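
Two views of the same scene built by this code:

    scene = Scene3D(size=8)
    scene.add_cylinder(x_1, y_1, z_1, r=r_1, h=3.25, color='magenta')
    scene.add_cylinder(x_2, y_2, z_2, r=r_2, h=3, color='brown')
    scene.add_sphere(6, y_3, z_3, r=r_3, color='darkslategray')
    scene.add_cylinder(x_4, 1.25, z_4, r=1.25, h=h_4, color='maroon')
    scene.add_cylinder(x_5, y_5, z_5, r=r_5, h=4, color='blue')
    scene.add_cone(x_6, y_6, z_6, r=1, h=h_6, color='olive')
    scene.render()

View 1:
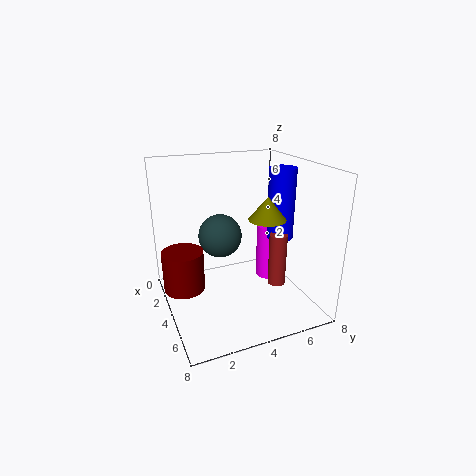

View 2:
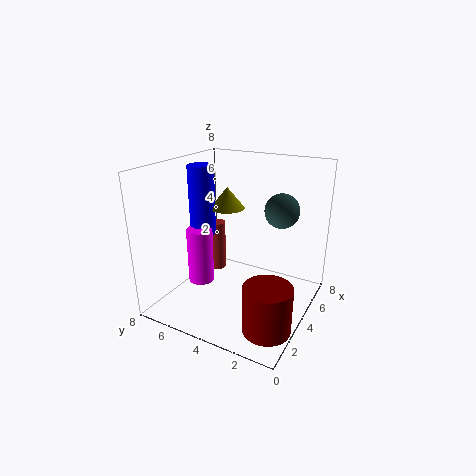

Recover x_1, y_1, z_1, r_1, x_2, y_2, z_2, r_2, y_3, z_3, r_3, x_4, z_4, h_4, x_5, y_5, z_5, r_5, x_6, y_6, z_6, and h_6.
x_1 = 3.5; y_1 = 6.25; z_1 = 1; r_1 = 0.75; x_2 = 5; y_2 = 6; z_2 = 1.25; r_2 = 0.5; y_3 = 2.25; z_3 = 5.25; r_3 = 1; x_4 = 2; z_4 = 0.25; h_4 = 2.5; x_5 = 4.25; y_5 = 6.5; z_5 = 3.75; r_5 = 0.75; x_6 = 5; y_6 = 5.25; z_6 = 5.25; h_6 = 1.25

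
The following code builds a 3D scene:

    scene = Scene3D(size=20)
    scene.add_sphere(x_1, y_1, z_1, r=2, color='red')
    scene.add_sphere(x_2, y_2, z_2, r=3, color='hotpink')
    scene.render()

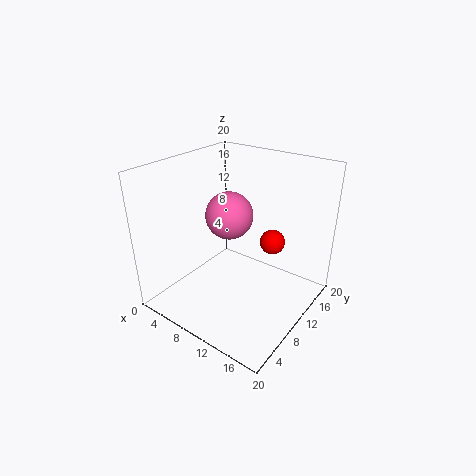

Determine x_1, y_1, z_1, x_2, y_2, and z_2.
x_1 = 11, y_1 = 18, z_1 = 6, x_2 = 10.5, y_2 = 7.5, z_2 = 14.5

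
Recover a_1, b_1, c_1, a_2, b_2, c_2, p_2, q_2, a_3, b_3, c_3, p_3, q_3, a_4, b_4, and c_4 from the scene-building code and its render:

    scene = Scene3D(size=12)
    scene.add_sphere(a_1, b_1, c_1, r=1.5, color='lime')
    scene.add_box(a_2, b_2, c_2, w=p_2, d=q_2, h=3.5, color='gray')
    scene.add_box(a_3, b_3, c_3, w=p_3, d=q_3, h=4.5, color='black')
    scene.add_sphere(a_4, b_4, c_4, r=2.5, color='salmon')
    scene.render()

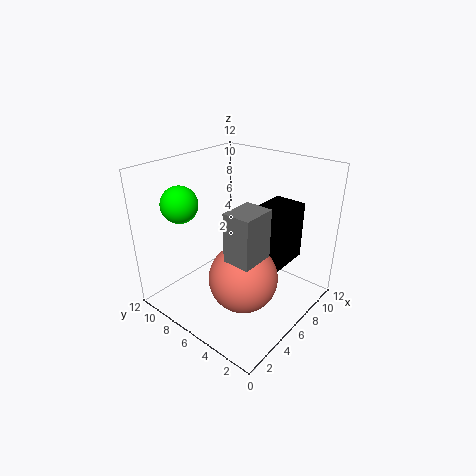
a_1 = 3; b_1 = 9.5; c_1 = 9; a_2 = 1.5; b_2 = 1.5; c_2 = 7; p_2 = 2.5; q_2 = 2; a_3 = 5; b_3 = 1.5; c_3 = 5; p_3 = 3.5; q_3 = 2.5; a_4 = 3; b_4 = 3; c_4 = 5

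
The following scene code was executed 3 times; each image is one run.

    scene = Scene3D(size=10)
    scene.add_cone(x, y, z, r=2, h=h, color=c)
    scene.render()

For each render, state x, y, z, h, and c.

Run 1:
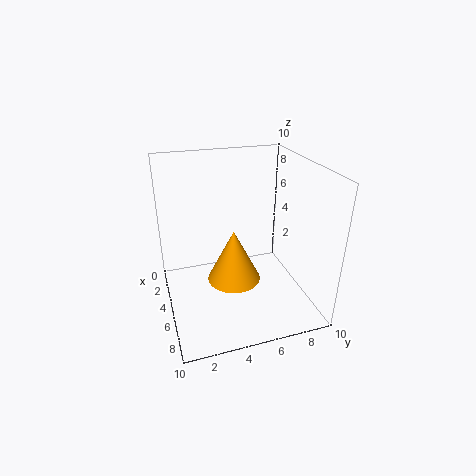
x = 4
y = 5
z = 1
h = 4
c = 'orange'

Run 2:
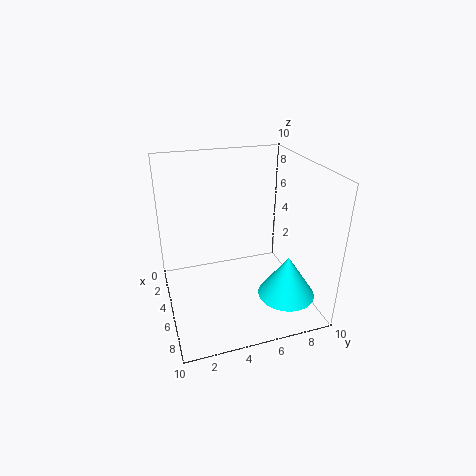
x = 7
y = 8
z = 1
h = 3
c = 'cyan'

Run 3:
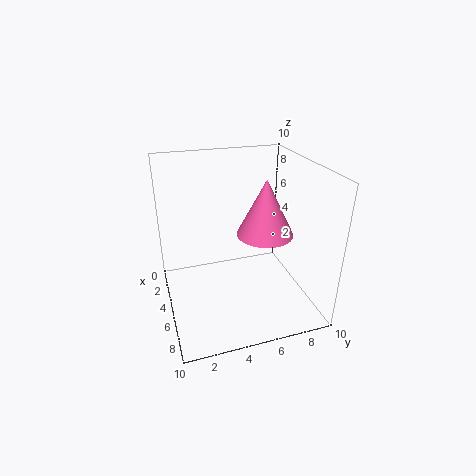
x = 5
y = 7
z = 5
h = 4
c = 'hotpink'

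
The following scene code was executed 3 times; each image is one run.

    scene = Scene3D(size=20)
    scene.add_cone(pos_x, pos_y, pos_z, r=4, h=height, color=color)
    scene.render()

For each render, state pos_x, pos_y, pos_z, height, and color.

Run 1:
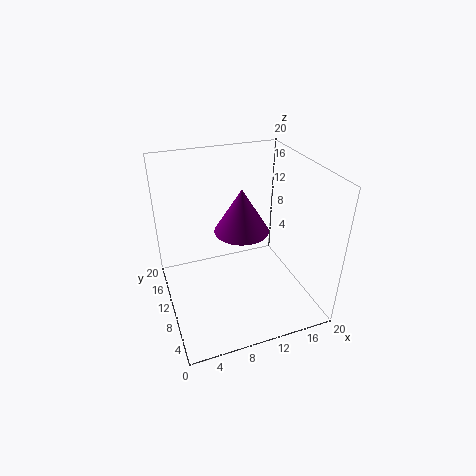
pos_x = 11.5; pos_y = 12.5; pos_z = 9.5; height = 6.5; color = 'purple'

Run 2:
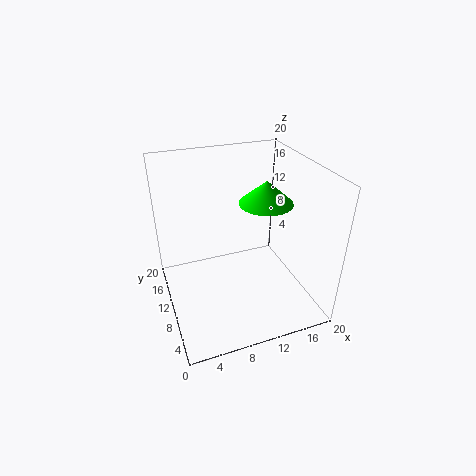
pos_x = 15.5; pos_y = 13; pos_z = 13; height = 3.5; color = 'lime'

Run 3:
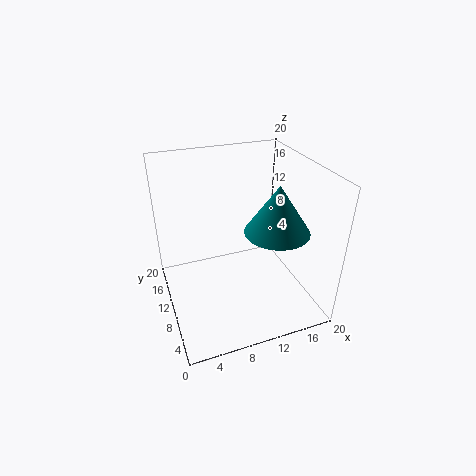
pos_x = 13; pos_y = 4.5; pos_z = 13.5; height = 6; color = 'teal'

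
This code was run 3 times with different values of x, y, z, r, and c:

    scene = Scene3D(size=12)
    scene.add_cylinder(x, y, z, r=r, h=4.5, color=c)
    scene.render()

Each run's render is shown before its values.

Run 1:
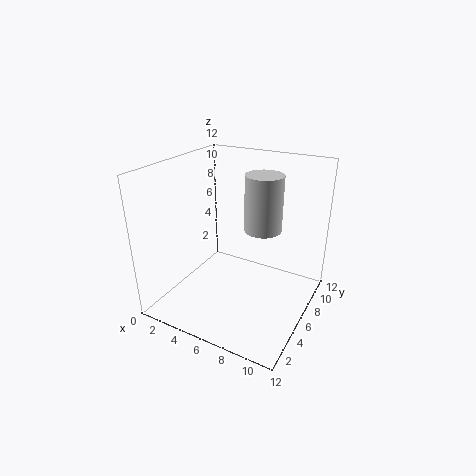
x = 8
y = 6.5
z = 7
r = 1.5
c = 'lightgray'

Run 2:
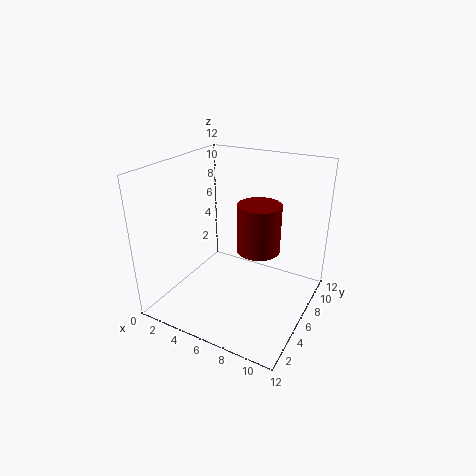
x = 6.5
y = 9
z = 3.5
r = 2
c = 'maroon'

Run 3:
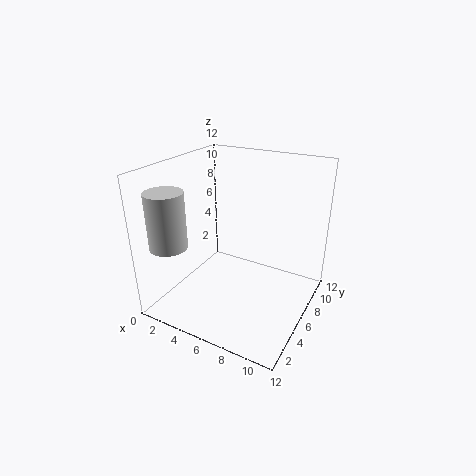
x = 2
y = 2
z = 6
r = 1.5
c = 'lightgray'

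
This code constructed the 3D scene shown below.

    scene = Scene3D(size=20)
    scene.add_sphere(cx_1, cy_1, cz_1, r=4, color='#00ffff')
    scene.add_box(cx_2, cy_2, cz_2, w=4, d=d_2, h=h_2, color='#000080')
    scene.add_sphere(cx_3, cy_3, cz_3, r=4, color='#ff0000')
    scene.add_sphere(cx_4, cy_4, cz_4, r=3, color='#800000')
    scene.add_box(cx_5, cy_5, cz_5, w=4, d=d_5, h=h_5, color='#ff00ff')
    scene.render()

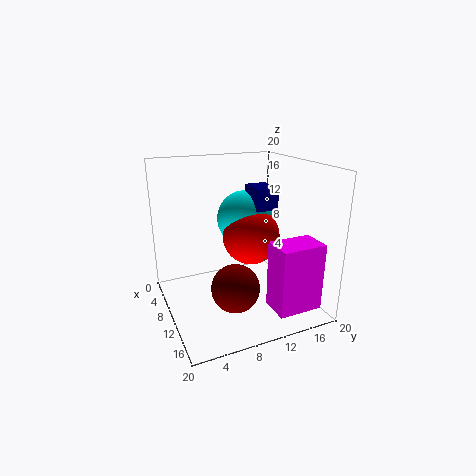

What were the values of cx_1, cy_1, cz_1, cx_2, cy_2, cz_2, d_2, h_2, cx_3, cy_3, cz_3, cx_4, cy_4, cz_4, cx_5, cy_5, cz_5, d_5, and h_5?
cx_1 = 8; cy_1 = 12; cz_1 = 12; cx_2 = 8; cy_2 = 12; cz_2 = 14; d_2 = 3; h_2 = 3; cx_3 = 10; cy_3 = 12; cz_3 = 10; cx_4 = 16; cy_4 = 7; cz_4 = 6; cx_5 = 15; cy_5 = 12; cz_5 = 2; d_5 = 6; h_5 = 9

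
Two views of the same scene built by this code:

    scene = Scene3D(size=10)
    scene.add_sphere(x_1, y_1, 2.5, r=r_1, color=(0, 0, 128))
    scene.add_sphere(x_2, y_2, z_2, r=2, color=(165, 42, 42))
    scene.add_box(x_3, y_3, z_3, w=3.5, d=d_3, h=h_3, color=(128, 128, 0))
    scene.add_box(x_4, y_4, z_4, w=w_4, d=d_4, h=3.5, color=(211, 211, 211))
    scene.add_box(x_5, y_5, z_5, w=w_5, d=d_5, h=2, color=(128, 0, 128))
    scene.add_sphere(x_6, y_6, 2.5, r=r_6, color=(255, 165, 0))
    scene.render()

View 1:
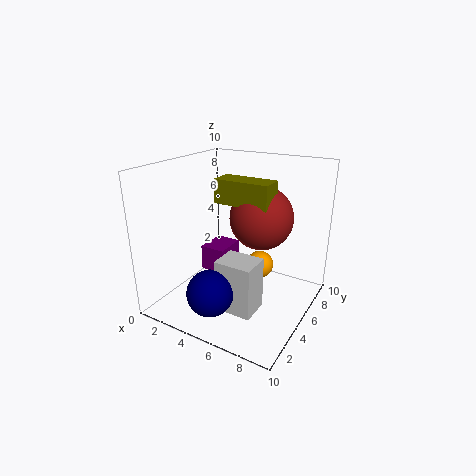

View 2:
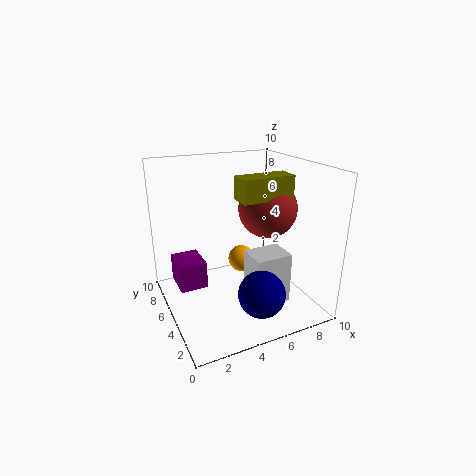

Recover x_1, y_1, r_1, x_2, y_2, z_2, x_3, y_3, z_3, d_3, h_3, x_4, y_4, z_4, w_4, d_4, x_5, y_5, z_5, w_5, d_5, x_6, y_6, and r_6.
x_1 = 5; y_1 = 1.5; r_1 = 1.5; x_2 = 7; y_2 = 4.5; z_2 = 7; x_3 = 4.5; y_3 = 3; z_3 = 8; d_3 = 1.5; h_3 = 1.5; x_4 = 5; y_4 = 2; z_4 = 1; w_4 = 2.5; d_4 = 2; x_5 = 1; y_5 = 6; z_5 = 1; w_5 = 2; d_5 = 2.5; x_6 = 6; y_6 = 6.5; r_6 = 1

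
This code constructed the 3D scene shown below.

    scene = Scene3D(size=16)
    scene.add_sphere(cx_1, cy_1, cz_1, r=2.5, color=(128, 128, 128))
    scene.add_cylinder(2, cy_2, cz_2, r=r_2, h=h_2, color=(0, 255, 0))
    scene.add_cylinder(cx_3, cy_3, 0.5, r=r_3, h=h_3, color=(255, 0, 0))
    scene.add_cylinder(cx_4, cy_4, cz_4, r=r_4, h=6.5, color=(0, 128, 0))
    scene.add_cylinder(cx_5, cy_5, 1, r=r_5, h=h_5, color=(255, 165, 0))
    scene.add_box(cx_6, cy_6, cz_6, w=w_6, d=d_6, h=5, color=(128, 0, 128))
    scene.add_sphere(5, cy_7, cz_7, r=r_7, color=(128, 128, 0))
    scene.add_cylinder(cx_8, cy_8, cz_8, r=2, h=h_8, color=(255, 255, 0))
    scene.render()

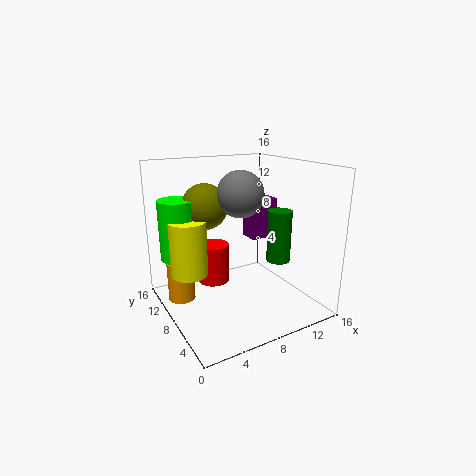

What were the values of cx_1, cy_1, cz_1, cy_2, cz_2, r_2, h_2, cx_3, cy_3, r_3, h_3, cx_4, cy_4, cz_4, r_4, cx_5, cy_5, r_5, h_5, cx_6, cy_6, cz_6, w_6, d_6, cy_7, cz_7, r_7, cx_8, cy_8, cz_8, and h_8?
cx_1 = 8
cy_1 = 7.5
cz_1 = 13
cy_2 = 10.5
cz_2 = 6
r_2 = 2
h_2 = 6.5
cx_3 = 7.5
cy_3 = 13.5
r_3 = 2
h_3 = 5
cx_4 = 14.5
cy_4 = 9
cz_4 = 3.5
r_4 = 1.5
cx_5 = 2
cy_5 = 10.5
r_5 = 1.5
h_5 = 4.5
cx_6 = 12
cy_6 = 11
cz_6 = 6
w_6 = 3.5
d_6 = 2.5
cy_7 = 10
cz_7 = 11.5
r_7 = 2.5
cx_8 = 2.5
cy_8 = 9
cz_8 = 4.5
h_8 = 6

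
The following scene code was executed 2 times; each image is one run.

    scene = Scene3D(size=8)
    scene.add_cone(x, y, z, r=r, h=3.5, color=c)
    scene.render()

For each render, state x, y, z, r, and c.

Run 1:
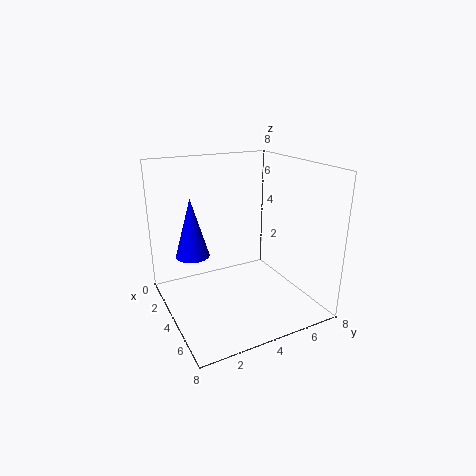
x = 2
y = 2
z = 2.5
r = 1
c = 'blue'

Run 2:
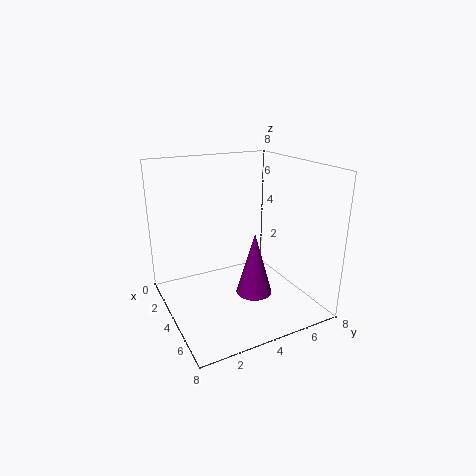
x = 5
y = 4.5
z = 1
r = 1
c = 'purple'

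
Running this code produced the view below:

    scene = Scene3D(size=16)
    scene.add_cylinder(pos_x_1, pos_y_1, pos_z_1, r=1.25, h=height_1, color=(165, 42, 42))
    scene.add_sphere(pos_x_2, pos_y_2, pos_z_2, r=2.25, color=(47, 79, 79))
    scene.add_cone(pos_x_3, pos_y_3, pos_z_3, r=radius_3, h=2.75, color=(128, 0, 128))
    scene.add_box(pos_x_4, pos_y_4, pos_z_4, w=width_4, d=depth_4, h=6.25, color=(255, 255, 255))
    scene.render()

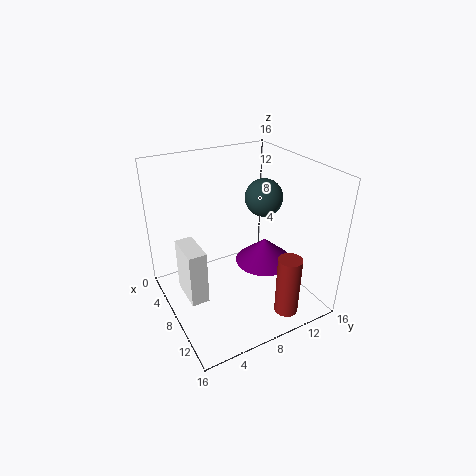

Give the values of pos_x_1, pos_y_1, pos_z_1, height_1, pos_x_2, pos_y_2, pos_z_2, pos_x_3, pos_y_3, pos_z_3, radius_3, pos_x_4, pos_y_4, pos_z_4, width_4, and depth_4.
pos_x_1 = 14.25
pos_y_1 = 10.5
pos_z_1 = 1.5
height_1 = 6.5
pos_x_2 = 5.75
pos_y_2 = 12.75
pos_z_2 = 11
pos_x_3 = 9.25
pos_y_3 = 10.75
pos_z_3 = 5
radius_3 = 3.25
pos_x_4 = 4.75
pos_y_4 = 1.75
pos_z_4 = 1.5
width_4 = 4.25
depth_4 = 2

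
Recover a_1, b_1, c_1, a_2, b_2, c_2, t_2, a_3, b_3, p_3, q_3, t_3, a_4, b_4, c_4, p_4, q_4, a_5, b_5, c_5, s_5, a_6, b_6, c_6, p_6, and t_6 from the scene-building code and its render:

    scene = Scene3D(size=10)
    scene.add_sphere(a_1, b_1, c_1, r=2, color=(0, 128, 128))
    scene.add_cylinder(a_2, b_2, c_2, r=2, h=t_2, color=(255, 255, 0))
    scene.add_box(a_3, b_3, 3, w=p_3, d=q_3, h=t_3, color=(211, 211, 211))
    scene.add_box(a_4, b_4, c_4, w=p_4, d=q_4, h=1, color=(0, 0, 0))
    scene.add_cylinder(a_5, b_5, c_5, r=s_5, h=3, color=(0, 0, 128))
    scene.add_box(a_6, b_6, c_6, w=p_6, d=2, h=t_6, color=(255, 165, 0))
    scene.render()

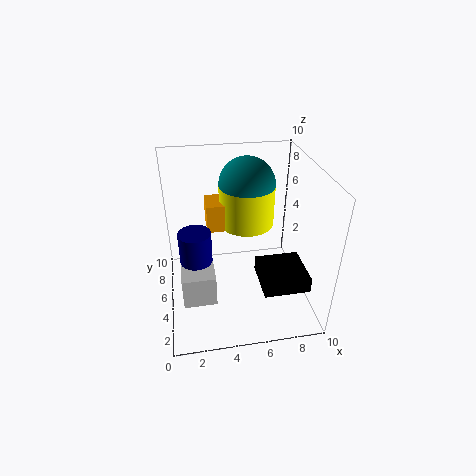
a_1 = 6
b_1 = 7
c_1 = 8
a_2 = 6
b_2 = 7
c_2 = 5
t_2 = 3
a_3 = 1
b_3 = 1
p_3 = 2
q_3 = 2
t_3 = 2
a_4 = 6
b_4 = 1
c_4 = 3
p_4 = 3
q_4 = 3
a_5 = 2
b_5 = 3
c_5 = 4
s_5 = 1
a_6 = 3
b_6 = 6
c_6 = 5
p_6 = 2
t_6 = 2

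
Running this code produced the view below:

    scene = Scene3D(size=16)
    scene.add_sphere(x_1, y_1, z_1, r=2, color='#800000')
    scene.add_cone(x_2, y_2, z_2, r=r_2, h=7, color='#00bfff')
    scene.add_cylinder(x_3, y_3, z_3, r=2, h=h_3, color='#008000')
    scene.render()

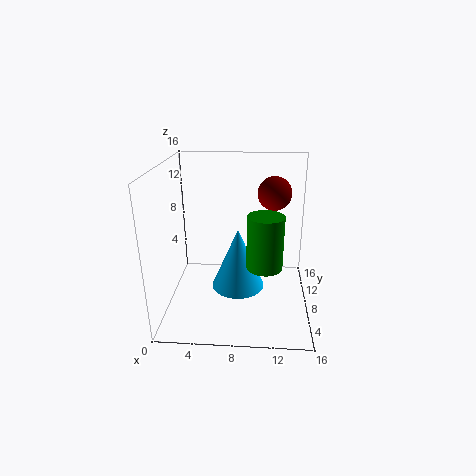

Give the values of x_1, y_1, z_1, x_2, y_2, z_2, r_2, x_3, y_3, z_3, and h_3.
x_1 = 12; y_1 = 12; z_1 = 12; x_2 = 8; y_2 = 8; z_2 = 2; r_2 = 3; x_3 = 11; y_3 = 7; z_3 = 5; h_3 = 6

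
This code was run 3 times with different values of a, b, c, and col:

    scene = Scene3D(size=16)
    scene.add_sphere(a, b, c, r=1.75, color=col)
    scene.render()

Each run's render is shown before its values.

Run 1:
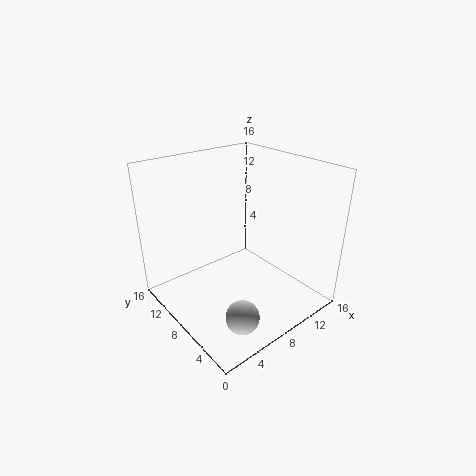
a = 4.5
b = 3
c = 2
col = 'lightgray'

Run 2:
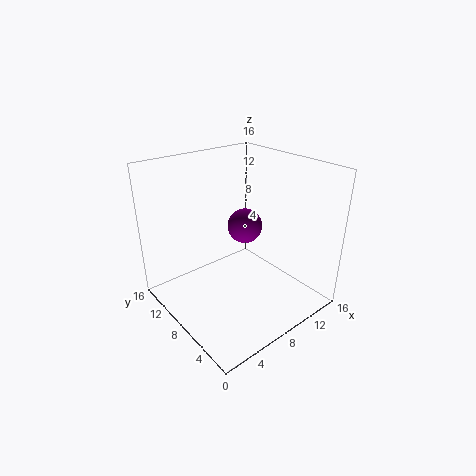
a = 7.25
b = 6
c = 10.5
col = 'purple'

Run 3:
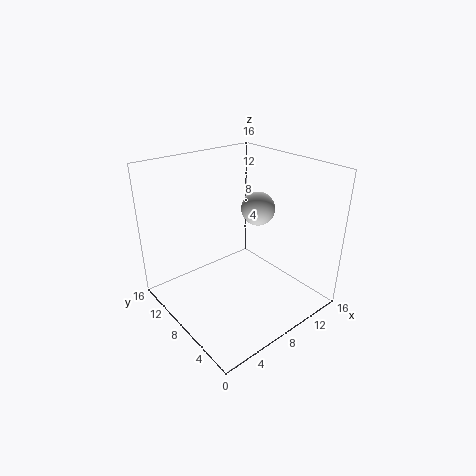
a = 9.25
b = 6.25
c = 11.75
col = 'lightgray'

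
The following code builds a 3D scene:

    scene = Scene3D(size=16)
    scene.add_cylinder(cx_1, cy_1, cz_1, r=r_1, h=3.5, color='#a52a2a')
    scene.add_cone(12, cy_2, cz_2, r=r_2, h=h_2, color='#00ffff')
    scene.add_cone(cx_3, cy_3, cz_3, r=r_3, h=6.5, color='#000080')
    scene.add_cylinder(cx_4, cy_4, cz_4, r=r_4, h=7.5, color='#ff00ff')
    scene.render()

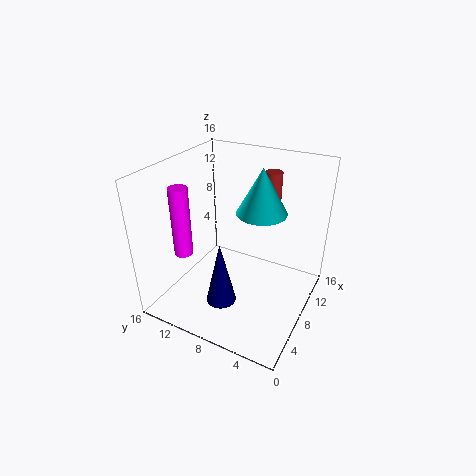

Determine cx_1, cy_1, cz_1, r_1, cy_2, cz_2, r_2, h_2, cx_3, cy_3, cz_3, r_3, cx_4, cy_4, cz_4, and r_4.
cx_1 = 14
cy_1 = 6.5
cz_1 = 10.5
r_1 = 1
cy_2 = 7
cz_2 = 9.5
r_2 = 3
h_2 = 5.5
cx_3 = 2.5
cy_3 = 7
cz_3 = 4
r_3 = 1.5
cx_4 = 4
cy_4 = 12.5
cz_4 = 7
r_4 = 1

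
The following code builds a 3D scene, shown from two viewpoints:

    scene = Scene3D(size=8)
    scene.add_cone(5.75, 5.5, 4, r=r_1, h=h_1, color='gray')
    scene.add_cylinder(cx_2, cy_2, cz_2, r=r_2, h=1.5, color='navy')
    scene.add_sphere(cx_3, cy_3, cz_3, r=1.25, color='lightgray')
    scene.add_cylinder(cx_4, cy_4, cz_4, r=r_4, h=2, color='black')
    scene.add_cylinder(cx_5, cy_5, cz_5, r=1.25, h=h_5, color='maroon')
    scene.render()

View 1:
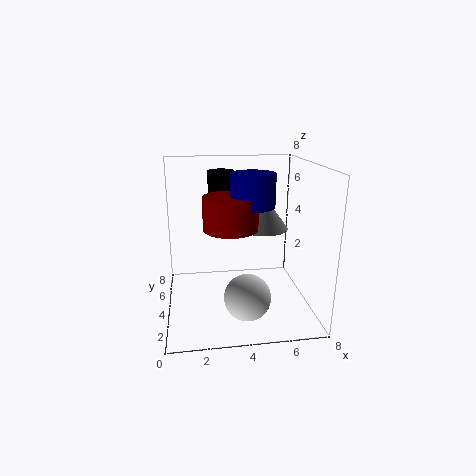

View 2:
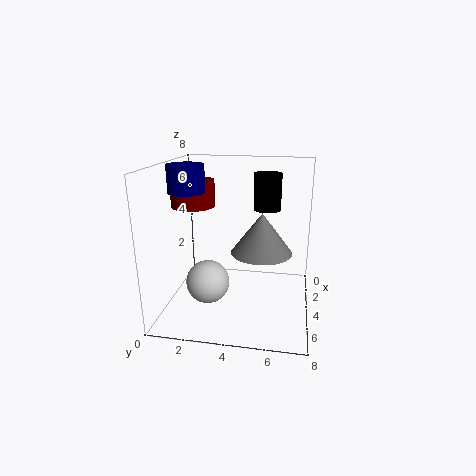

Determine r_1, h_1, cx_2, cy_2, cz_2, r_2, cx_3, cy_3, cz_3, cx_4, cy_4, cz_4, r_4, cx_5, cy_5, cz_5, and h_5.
r_1 = 1.5, h_1 = 2, cx_2 = 4.25, cy_2 = 1.25, cz_2 = 6.5, r_2 = 1, cx_3 = 4.25, cy_3 = 2.25, cz_3 = 1.25, cx_4 = 3.25, cy_4 = 5.5, cz_4 = 5.5, r_4 = 0.75, cx_5 = 3.25, cy_5 = 1.25, cz_5 = 5.5, h_5 = 1.5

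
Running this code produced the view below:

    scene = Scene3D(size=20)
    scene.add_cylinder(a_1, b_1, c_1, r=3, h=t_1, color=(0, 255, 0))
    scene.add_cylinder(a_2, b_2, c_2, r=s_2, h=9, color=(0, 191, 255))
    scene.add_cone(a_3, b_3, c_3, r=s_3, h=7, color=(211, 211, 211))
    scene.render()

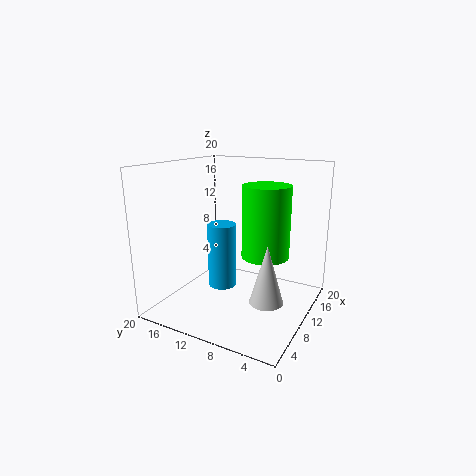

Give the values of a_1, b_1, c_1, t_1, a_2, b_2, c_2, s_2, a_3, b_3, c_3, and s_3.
a_1 = 8, b_1 = 5, c_1 = 9, t_1 = 9, a_2 = 9, b_2 = 12, c_2 = 3, s_2 = 2, a_3 = 4, b_3 = 3, c_3 = 5, s_3 = 2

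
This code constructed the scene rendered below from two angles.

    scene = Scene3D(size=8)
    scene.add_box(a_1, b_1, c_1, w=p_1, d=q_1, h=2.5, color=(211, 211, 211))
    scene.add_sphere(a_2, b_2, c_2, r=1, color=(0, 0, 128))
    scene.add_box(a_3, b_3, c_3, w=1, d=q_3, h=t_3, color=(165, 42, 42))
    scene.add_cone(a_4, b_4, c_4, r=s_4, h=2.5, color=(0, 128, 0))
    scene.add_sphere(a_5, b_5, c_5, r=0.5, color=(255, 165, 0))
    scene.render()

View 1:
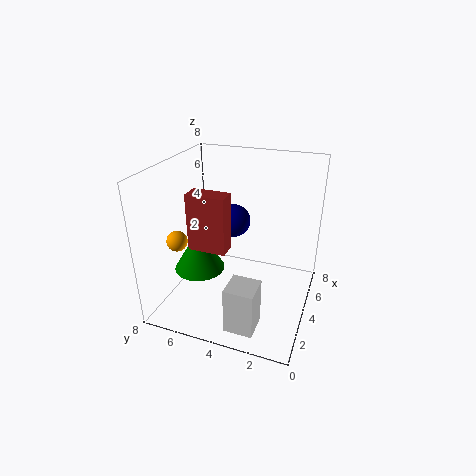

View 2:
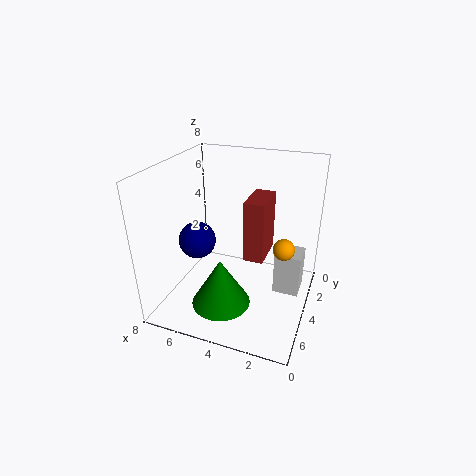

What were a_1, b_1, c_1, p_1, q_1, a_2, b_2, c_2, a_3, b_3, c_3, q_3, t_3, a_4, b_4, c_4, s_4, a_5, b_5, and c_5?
a_1 = 0.5, b_1 = 2, c_1 = 0.5, p_1 = 1.5, q_1 = 1.5, a_2 = 6, b_2 = 5, c_2 = 4, a_3 = 2, b_3 = 4, c_3 = 4, q_3 = 2, t_3 = 3, a_4 = 4, b_4 = 6.5, c_4 = 1.5, s_4 = 1.5, a_5 = 1, b_5 = 6, c_5 = 5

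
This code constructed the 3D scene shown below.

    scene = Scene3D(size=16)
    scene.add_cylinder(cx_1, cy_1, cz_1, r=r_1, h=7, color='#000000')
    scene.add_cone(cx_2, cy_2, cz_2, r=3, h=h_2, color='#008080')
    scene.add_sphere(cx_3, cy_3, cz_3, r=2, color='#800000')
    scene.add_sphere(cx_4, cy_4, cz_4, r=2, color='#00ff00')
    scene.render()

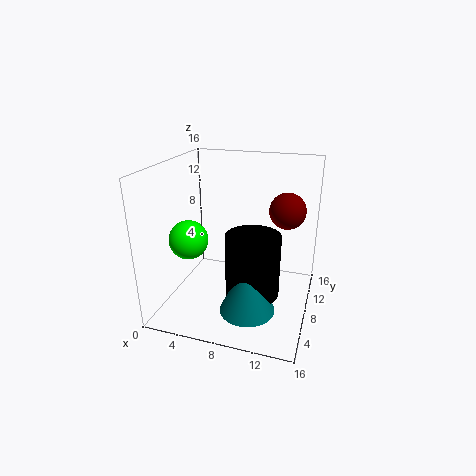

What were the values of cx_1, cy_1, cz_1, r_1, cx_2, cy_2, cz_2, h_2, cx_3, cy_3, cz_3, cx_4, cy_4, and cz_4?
cx_1 = 10; cy_1 = 7; cz_1 = 2; r_1 = 3; cx_2 = 10; cy_2 = 5; cz_2 = 1; h_2 = 6; cx_3 = 13; cy_3 = 10; cz_3 = 11; cx_4 = 4; cy_4 = 4; cz_4 = 9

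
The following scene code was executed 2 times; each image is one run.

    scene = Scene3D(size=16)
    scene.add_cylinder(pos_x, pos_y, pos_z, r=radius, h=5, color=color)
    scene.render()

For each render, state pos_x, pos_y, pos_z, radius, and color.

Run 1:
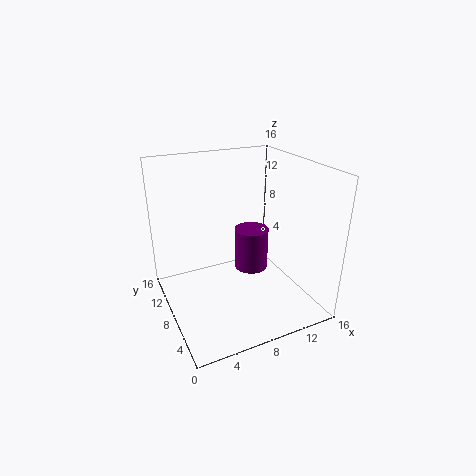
pos_x = 10.5; pos_y = 9.5; pos_z = 3; radius = 2; color = 'purple'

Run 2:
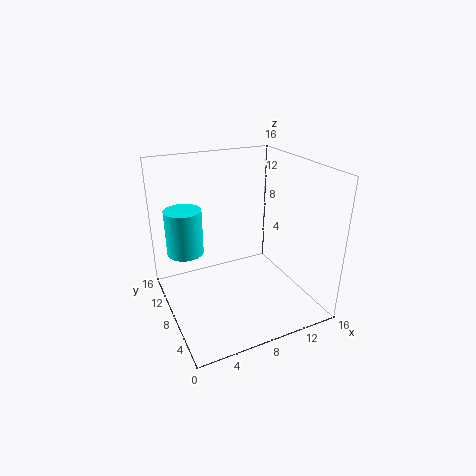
pos_x = 2.5; pos_y = 10; pos_z = 6.5; radius = 2; color = 'cyan'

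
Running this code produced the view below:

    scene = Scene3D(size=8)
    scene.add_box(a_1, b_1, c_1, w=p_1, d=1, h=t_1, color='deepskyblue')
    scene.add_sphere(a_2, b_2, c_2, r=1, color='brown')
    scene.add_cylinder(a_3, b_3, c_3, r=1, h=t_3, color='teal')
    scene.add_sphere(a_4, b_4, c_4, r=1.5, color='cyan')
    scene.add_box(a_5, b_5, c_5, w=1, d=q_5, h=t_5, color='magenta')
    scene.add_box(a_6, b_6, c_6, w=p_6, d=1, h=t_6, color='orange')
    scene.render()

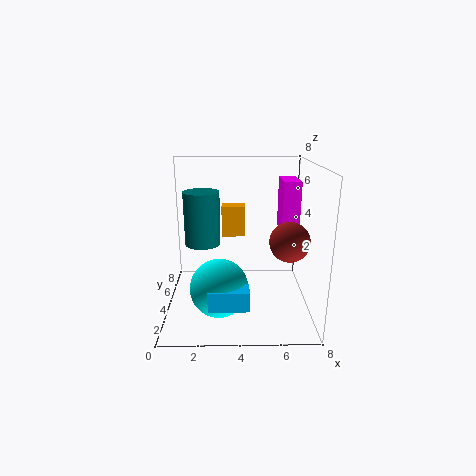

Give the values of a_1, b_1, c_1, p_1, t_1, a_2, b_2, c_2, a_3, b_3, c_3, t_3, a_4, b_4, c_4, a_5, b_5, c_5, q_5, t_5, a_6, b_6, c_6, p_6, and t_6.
a_1 = 2.5; b_1 = 0.5; c_1 = 1.5; p_1 = 2; t_1 = 1; a_2 = 6.5; b_2 = 2; c_2 = 4.5; a_3 = 2; b_3 = 4.5; c_3 = 3.5; t_3 = 3; a_4 = 3; b_4 = 2; c_4 = 2; a_5 = 6.5; b_5 = 4.5; c_5 = 4; q_5 = 2; t_5 = 3; a_6 = 3; b_6 = 7; c_6 = 3; p_6 = 1.5; t_6 = 2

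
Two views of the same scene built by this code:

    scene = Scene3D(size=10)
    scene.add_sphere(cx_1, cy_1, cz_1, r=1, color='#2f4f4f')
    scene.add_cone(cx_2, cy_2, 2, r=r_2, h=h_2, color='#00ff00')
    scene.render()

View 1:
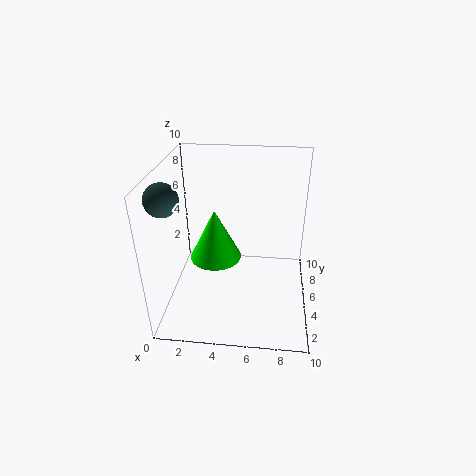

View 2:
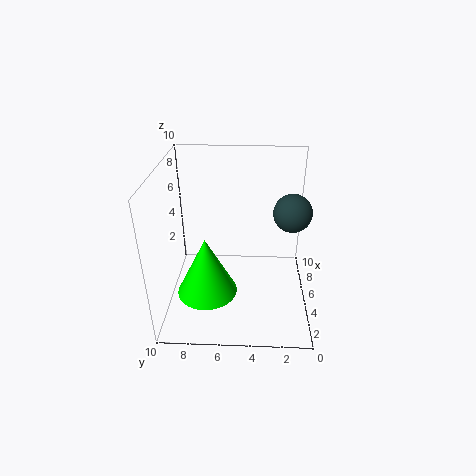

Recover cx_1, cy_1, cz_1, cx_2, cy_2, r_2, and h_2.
cx_1 = 1, cy_1 = 2, cz_1 = 9, cx_2 = 3, cy_2 = 7, r_2 = 2, h_2 = 4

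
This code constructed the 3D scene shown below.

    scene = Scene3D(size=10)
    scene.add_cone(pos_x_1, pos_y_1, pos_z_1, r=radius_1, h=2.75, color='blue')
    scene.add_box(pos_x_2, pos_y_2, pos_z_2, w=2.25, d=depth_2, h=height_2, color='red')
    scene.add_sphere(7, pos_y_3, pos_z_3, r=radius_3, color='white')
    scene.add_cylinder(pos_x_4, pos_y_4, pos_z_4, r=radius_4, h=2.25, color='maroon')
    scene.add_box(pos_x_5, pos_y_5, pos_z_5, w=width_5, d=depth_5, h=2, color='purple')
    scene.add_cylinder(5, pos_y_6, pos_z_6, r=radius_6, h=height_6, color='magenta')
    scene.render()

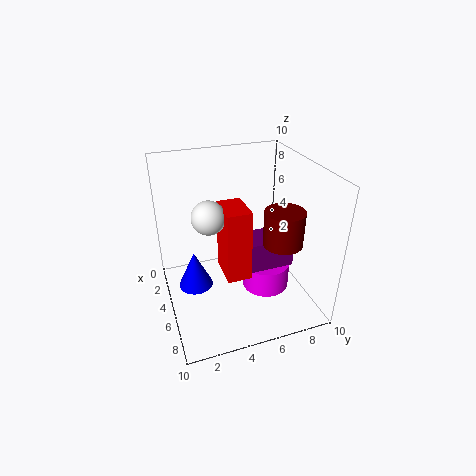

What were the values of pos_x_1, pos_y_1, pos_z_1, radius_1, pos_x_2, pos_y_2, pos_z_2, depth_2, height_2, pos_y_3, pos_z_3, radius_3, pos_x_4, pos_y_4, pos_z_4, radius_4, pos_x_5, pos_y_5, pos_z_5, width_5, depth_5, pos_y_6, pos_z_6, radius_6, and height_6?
pos_x_1 = 4; pos_y_1 = 2; pos_z_1 = 1; radius_1 = 1.25; pos_x_2 = 6; pos_y_2 = 3.25; pos_z_2 = 4; depth_2 = 1.5; height_2 = 4.5; pos_y_3 = 2.5; pos_z_3 = 8; radius_3 = 1; pos_x_4 = 7.75; pos_y_4 = 7; pos_z_4 = 5.75; radius_4 = 1.25; pos_x_5 = 5.5; pos_y_5 = 5; pos_z_5 = 3.75; width_5 = 2; depth_5 = 3; pos_y_6 = 7.25; pos_z_6 = 0.5; radius_6 = 1.75; height_6 = 2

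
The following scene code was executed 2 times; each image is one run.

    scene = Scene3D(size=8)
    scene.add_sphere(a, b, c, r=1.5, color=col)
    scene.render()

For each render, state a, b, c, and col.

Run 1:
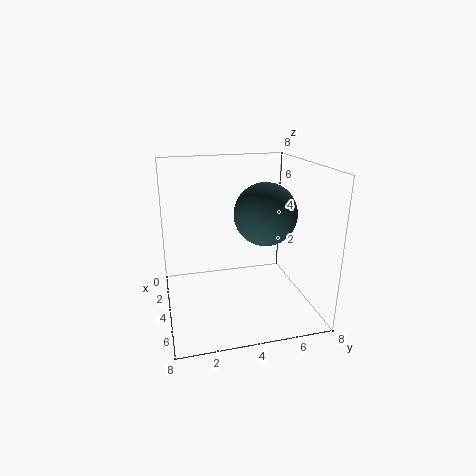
a = 6.25, b = 4.75, c = 6, col = 'darkslategray'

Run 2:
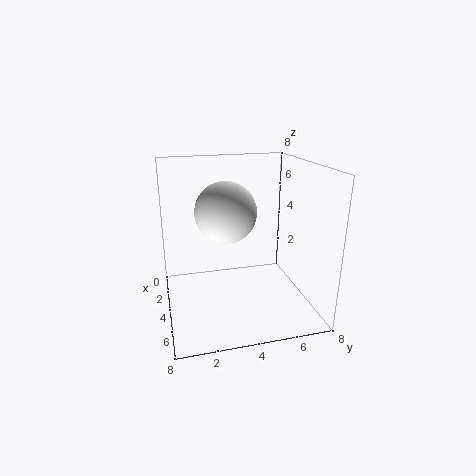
a = 5.5, b = 3, c = 6, col = 'white'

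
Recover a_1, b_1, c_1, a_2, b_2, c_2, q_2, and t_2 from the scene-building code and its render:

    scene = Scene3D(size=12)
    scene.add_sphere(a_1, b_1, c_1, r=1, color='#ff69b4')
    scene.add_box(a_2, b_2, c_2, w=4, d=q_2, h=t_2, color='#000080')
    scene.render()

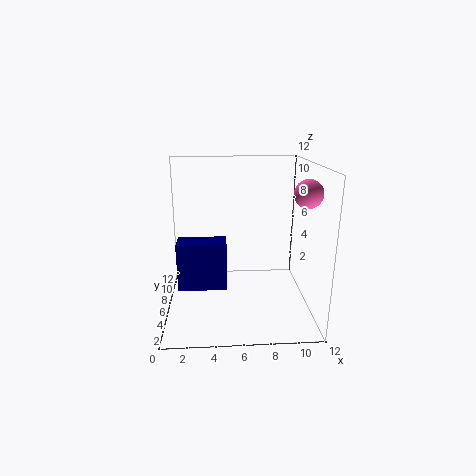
a_1 = 10.5, b_1 = 2, c_1 = 10.5, a_2 = 1, b_2 = 4.5, c_2 = 2, q_2 = 2, t_2 = 4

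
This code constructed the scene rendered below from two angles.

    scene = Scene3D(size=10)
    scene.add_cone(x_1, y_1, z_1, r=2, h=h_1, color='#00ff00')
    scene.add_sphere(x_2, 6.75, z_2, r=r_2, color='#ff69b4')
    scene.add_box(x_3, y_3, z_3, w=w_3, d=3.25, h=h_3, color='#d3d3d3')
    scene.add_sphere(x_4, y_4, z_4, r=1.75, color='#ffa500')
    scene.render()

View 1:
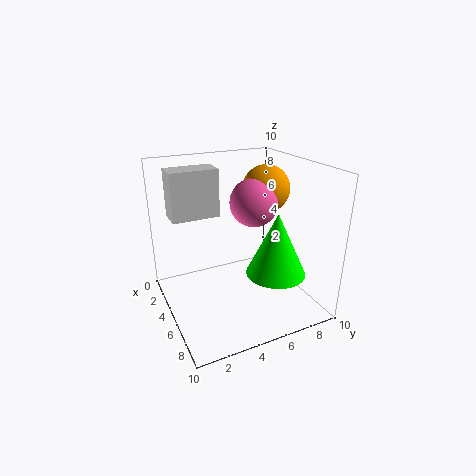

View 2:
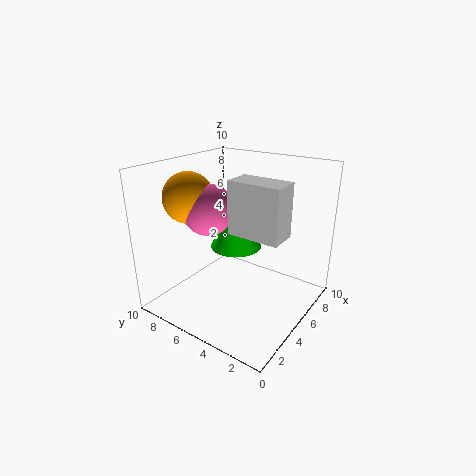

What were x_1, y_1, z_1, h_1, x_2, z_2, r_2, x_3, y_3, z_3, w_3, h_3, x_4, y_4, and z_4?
x_1 = 7.25
y_1 = 6.75
z_1 = 3
h_1 = 4.25
x_2 = 4
z_2 = 7
r_2 = 1.75
x_3 = 2.5
y_3 = 0.75
z_3 = 6.5
w_3 = 1.75
h_3 = 3.25
x_4 = 3.5
y_4 = 8
z_4 = 7.75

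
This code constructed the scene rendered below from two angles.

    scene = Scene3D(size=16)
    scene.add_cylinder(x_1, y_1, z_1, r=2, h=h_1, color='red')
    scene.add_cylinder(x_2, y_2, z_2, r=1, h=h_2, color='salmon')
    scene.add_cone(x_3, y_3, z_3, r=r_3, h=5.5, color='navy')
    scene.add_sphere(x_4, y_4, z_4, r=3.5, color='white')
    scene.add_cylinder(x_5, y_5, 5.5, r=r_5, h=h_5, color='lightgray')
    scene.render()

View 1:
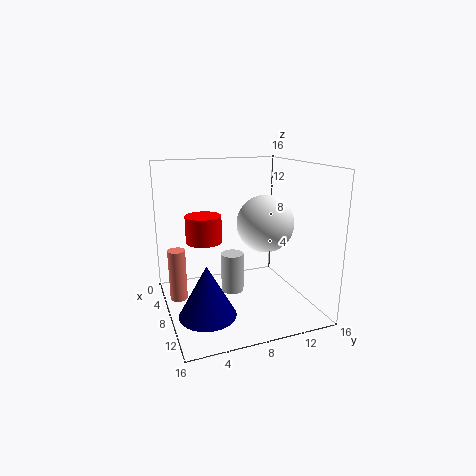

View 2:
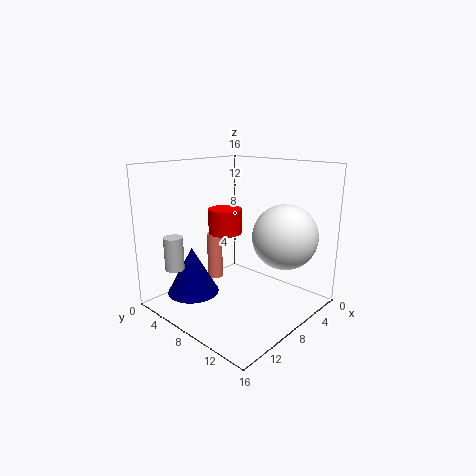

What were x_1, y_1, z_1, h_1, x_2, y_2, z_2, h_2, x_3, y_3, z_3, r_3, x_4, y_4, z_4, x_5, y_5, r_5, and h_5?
x_1 = 6.5
y_1 = 4.5
z_1 = 7.5
h_1 = 3
x_2 = 5.5
y_2 = 1.5
z_2 = 0.5
h_2 = 6
x_3 = 11
y_3 = 3.5
z_3 = 1
r_3 = 3
x_4 = 5.5
y_4 = 12.5
z_4 = 8.5
x_5 = 14.5
y_5 = 5
r_5 = 1
h_5 = 3.5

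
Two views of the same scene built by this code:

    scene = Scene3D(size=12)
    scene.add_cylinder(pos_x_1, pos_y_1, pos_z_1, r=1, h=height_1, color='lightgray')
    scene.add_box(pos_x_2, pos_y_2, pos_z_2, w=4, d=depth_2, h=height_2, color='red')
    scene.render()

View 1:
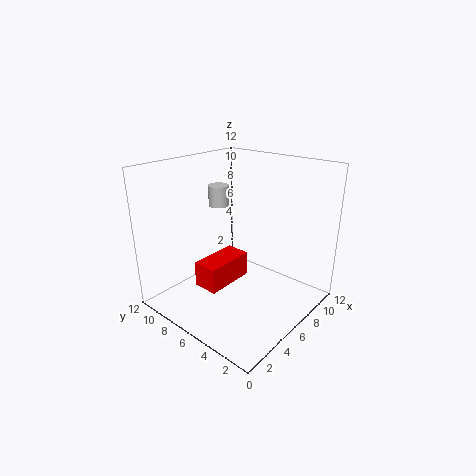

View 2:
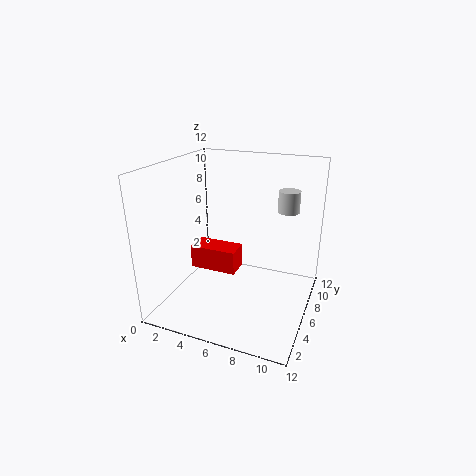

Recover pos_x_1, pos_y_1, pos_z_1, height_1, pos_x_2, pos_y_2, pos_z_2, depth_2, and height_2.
pos_x_1 = 9
pos_y_1 = 11
pos_z_1 = 7
height_1 = 2
pos_x_2 = 2
pos_y_2 = 5
pos_z_2 = 3
depth_2 = 2
height_2 = 2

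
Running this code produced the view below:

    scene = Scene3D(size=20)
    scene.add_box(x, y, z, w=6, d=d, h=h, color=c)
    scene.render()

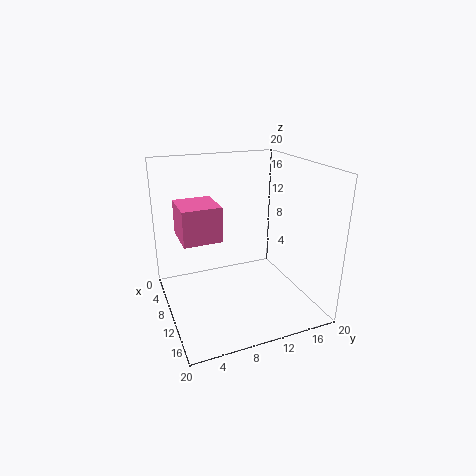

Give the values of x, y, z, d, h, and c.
x = 3.5, y = 2.5, z = 9.5, d = 5.5, h = 5, c = 'hotpink'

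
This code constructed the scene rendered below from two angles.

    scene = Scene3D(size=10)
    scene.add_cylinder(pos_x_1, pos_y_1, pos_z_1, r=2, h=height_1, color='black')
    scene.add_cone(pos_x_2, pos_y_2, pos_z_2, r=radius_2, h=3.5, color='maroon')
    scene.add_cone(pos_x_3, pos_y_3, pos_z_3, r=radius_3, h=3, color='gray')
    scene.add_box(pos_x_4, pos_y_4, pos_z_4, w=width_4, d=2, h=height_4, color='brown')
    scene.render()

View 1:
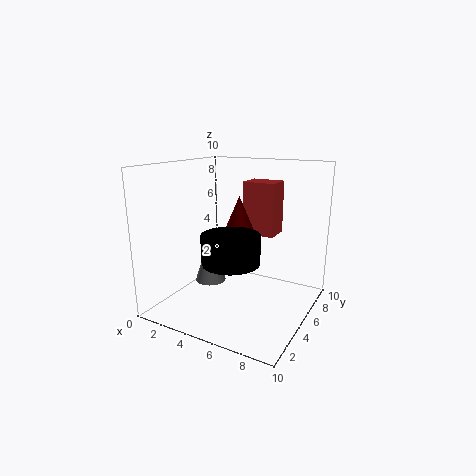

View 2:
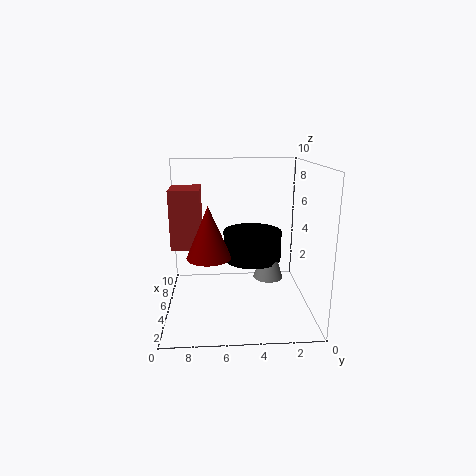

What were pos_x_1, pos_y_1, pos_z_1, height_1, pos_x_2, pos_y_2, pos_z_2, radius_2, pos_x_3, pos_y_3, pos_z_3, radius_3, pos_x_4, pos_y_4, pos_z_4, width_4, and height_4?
pos_x_1 = 5, pos_y_1 = 4, pos_z_1 = 3.5, height_1 = 2, pos_x_2 = 4, pos_y_2 = 7, pos_z_2 = 4, radius_2 = 1.5, pos_x_3 = 4, pos_y_3 = 3, pos_z_3 = 2.5, radius_3 = 1, pos_x_4 = 4, pos_y_4 = 7.5, pos_z_4 = 4.5, width_4 = 2.5, height_4 = 4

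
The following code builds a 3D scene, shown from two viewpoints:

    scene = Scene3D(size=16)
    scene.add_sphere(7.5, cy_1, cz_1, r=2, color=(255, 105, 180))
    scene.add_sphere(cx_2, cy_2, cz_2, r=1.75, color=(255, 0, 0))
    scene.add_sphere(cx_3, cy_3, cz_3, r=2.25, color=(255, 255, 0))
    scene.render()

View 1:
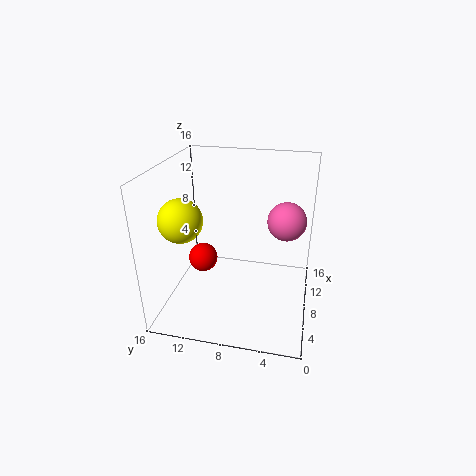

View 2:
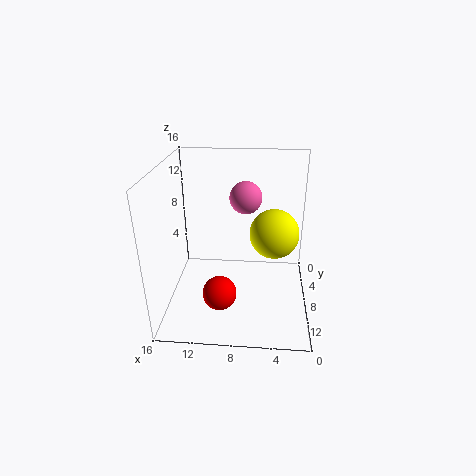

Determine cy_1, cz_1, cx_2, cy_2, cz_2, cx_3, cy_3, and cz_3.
cy_1 = 2.75, cz_1 = 10.75, cx_2 = 9.5, cy_2 = 12.75, cz_2 = 4, cx_3 = 4.25, cy_3 = 13, cz_3 = 11.25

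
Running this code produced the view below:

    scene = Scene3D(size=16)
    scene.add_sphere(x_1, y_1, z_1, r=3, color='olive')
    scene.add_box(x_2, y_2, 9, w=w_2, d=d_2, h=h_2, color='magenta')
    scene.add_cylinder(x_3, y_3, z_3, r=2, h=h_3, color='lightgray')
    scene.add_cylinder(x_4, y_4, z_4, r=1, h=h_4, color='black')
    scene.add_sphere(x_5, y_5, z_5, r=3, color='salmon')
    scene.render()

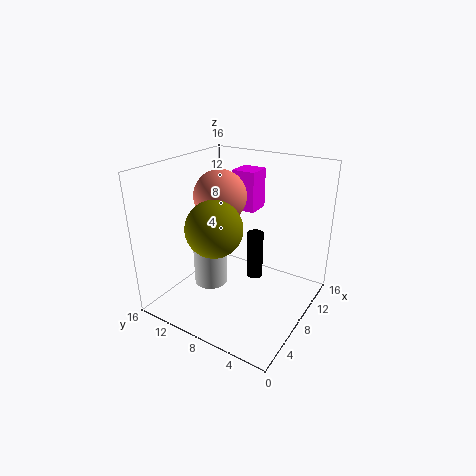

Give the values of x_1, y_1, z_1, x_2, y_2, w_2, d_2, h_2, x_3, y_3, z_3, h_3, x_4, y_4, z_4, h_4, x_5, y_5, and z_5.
x_1 = 5, y_1 = 9, z_1 = 10, x_2 = 13, y_2 = 9, w_2 = 3, d_2 = 3, h_2 = 5, x_3 = 8, y_3 = 12, z_3 = 1, h_3 = 6, x_4 = 12, y_4 = 8, z_4 = 1, h_4 = 6, x_5 = 9, y_5 = 11, z_5 = 12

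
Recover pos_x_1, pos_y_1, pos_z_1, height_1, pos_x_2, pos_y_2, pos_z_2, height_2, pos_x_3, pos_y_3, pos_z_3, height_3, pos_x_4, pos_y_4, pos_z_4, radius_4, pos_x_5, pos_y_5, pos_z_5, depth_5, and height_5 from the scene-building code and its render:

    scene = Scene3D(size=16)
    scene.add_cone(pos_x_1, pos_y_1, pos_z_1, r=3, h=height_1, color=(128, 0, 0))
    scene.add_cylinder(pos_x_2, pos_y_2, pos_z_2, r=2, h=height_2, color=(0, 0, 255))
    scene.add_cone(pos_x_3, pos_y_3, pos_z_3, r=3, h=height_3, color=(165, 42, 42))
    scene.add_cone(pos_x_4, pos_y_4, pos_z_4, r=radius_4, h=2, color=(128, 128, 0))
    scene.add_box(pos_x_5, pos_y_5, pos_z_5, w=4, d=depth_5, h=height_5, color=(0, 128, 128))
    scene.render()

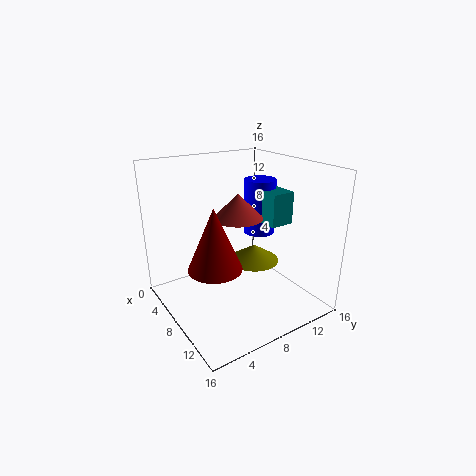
pos_x_1 = 8; pos_y_1 = 5; pos_z_1 = 5; height_1 = 7; pos_x_2 = 4; pos_y_2 = 14; pos_z_2 = 6; height_2 = 7; pos_x_3 = 5; pos_y_3 = 10; pos_z_3 = 9; height_3 = 3; pos_x_4 = 7; pos_y_4 = 11; pos_z_4 = 4; radius_4 = 3; pos_x_5 = 4; pos_y_5 = 13; pos_z_5 = 8; depth_5 = 3; height_5 = 4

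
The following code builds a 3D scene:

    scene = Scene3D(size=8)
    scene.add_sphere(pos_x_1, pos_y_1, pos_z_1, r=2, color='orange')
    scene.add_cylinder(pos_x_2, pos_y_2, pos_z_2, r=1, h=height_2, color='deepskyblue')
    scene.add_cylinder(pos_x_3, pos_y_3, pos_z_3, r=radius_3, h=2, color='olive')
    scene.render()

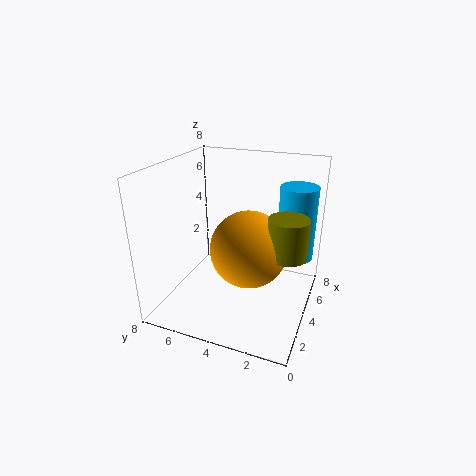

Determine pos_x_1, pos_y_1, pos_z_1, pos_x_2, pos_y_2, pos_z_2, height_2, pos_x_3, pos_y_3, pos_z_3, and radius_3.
pos_x_1 = 3, pos_y_1 = 3, pos_z_1 = 4, pos_x_2 = 5, pos_y_2 = 1, pos_z_2 = 3, height_2 = 4, pos_x_3 = 3, pos_y_3 = 1, pos_z_3 = 4, radius_3 = 1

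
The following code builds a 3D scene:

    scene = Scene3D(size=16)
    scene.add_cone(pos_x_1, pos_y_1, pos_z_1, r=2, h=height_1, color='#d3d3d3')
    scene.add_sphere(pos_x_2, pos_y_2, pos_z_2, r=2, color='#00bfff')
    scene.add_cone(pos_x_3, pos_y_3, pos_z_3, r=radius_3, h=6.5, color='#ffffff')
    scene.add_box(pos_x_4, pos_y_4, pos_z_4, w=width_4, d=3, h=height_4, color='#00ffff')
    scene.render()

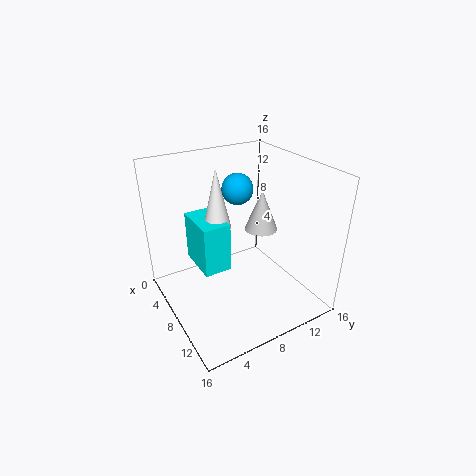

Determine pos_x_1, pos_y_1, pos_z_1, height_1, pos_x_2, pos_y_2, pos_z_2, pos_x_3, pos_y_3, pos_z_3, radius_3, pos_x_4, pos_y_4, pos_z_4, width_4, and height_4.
pos_x_1 = 6, pos_y_1 = 12.5, pos_z_1 = 7, height_1 = 5, pos_x_2 = 2, pos_y_2 = 11.5, pos_z_2 = 11, pos_x_3 = 7, pos_y_3 = 6, pos_z_3 = 9.5, radius_3 = 1.5, pos_x_4 = 4, pos_y_4 = 3.5, pos_z_4 = 5, width_4 = 5, height_4 = 5.5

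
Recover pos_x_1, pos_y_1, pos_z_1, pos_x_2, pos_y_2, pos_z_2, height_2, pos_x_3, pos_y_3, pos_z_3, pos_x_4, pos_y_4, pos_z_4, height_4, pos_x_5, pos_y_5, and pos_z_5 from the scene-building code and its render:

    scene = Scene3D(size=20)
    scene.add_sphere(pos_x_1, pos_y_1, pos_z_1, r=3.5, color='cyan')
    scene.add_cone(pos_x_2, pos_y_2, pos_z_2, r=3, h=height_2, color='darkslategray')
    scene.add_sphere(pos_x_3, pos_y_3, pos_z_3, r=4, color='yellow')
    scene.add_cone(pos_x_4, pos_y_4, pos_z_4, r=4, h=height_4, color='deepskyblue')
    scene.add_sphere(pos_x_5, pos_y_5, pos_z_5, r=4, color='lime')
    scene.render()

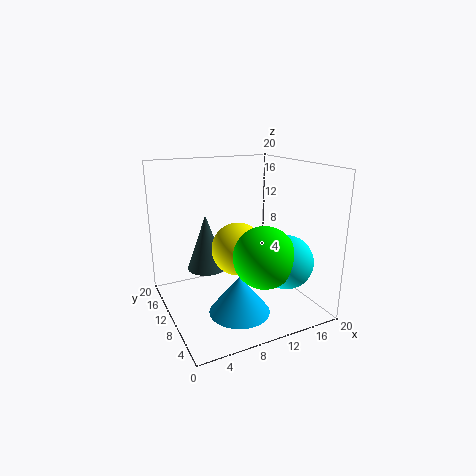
pos_x_1 = 14; pos_y_1 = 4; pos_z_1 = 8; pos_x_2 = 7.5; pos_y_2 = 16; pos_z_2 = 3.5; height_2 = 8.5; pos_x_3 = 11.5; pos_y_3 = 13; pos_z_3 = 7; pos_x_4 = 8; pos_y_4 = 5.5; pos_z_4 = 1.5; height_4 = 5; pos_x_5 = 11; pos_y_5 = 4.5; pos_z_5 = 9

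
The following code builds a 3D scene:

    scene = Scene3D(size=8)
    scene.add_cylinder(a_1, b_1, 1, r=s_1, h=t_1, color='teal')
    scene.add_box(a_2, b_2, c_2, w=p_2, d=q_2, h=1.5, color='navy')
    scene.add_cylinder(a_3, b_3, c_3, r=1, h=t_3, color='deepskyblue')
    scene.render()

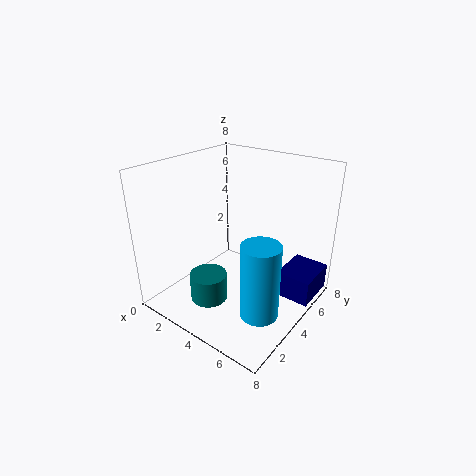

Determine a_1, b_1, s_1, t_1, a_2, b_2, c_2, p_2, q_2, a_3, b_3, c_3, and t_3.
a_1 = 3.5, b_1 = 2, s_1 = 1, t_1 = 1.5, a_2 = 6, b_2 = 5, c_2 = 0.5, p_2 = 2, q_2 = 2.5, a_3 = 6.5, b_3 = 2.5, c_3 = 1, t_3 = 4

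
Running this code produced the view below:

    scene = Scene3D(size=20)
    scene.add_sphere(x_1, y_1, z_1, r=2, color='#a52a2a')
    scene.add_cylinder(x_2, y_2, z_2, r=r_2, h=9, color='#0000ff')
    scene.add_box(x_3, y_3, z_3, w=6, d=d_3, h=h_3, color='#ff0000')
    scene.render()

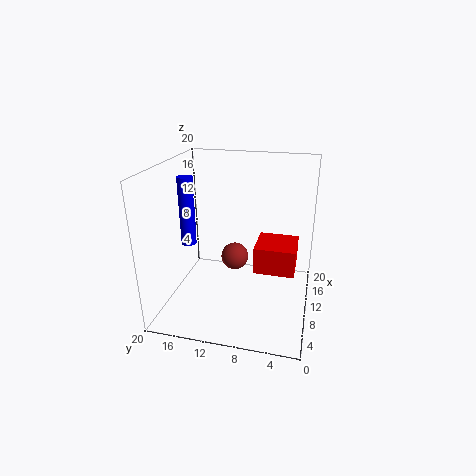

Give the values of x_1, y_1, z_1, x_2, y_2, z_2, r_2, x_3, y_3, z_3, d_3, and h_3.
x_1 = 12; y_1 = 11; z_1 = 6; x_2 = 7; y_2 = 16; z_2 = 10; r_2 = 1; x_3 = 11; y_3 = 2; z_3 = 4; d_3 = 6; h_3 = 4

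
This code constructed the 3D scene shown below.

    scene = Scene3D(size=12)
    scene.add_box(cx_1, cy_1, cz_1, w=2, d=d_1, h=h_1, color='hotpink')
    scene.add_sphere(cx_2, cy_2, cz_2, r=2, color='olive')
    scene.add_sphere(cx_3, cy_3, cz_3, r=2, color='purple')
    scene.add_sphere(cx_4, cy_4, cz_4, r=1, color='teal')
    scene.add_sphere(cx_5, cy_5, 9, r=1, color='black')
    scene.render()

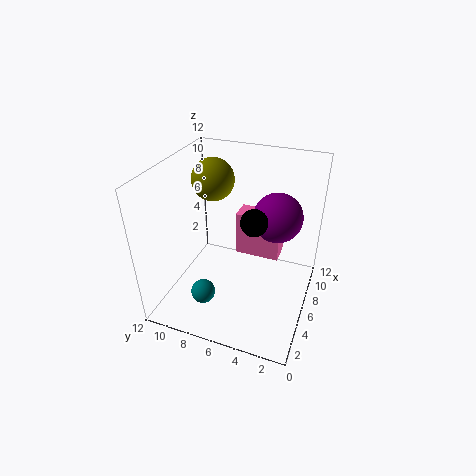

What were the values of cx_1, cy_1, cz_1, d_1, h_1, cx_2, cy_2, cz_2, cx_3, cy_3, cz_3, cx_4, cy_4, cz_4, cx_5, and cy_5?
cx_1 = 8; cy_1 = 3; cz_1 = 3; d_1 = 4; h_1 = 4; cx_2 = 10; cy_2 = 10; cz_2 = 9; cx_3 = 7; cy_3 = 3; cz_3 = 8; cx_4 = 3; cy_4 = 8; cz_4 = 2; cx_5 = 4; cy_5 = 4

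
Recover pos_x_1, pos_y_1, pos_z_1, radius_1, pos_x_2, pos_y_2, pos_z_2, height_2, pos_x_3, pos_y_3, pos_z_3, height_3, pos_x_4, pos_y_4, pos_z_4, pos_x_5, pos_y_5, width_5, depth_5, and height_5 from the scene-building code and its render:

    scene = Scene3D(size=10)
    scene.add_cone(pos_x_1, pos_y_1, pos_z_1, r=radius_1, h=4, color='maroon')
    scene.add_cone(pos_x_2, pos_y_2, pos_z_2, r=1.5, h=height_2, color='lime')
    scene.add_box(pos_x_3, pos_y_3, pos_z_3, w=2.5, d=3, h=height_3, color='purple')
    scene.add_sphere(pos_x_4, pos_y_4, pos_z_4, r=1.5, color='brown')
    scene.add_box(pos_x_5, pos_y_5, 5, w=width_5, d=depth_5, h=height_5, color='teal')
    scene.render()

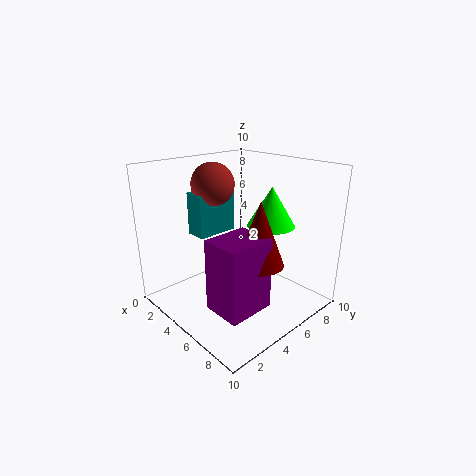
pos_x_1 = 8; pos_y_1 = 4; pos_z_1 = 4.5; radius_1 = 1.5; pos_x_2 = 7.5; pos_y_2 = 5.5; pos_z_2 = 6.5; height_2 = 2.5; pos_x_3 = 6.5; pos_y_3 = 1; pos_z_3 = 2; height_3 = 4.5; pos_x_4 = 3; pos_y_4 = 4.5; pos_z_4 = 8.5; pos_x_5 = 2; pos_y_5 = 3; width_5 = 1.5; depth_5 = 3; height_5 = 3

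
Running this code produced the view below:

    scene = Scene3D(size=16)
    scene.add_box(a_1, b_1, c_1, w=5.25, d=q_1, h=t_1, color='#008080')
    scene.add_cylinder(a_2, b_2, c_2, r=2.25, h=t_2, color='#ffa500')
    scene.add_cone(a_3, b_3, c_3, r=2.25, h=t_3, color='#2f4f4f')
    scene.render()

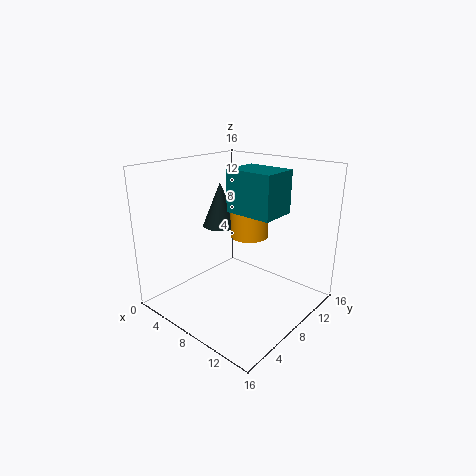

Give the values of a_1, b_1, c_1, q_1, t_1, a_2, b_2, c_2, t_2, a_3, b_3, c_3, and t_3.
a_1 = 7.5; b_1 = 6.75; c_1 = 11.25; q_1 = 4; t_1 = 4.5; a_2 = 7; b_2 = 11.25; c_2 = 7; t_2 = 4.75; a_3 = 2.75; b_3 = 10.75; c_3 = 7.5; t_3 = 5.5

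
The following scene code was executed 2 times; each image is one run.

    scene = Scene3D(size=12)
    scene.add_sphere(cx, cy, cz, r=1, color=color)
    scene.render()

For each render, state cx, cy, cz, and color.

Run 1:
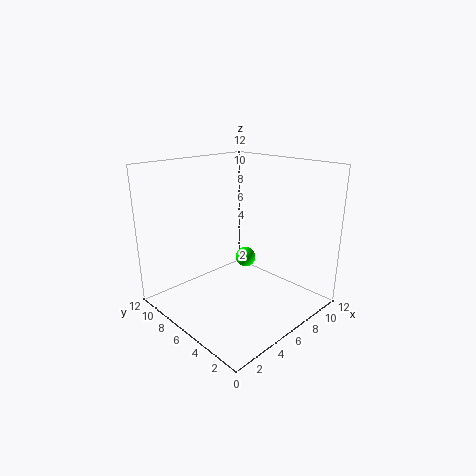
cx = 10; cy = 9; cz = 2; color = 'lime'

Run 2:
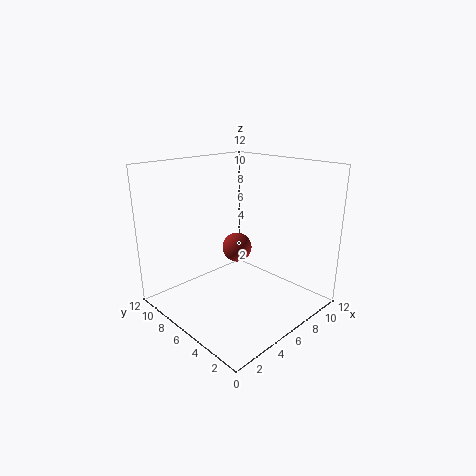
cx = 3; cy = 3; cz = 7; color = 'brown'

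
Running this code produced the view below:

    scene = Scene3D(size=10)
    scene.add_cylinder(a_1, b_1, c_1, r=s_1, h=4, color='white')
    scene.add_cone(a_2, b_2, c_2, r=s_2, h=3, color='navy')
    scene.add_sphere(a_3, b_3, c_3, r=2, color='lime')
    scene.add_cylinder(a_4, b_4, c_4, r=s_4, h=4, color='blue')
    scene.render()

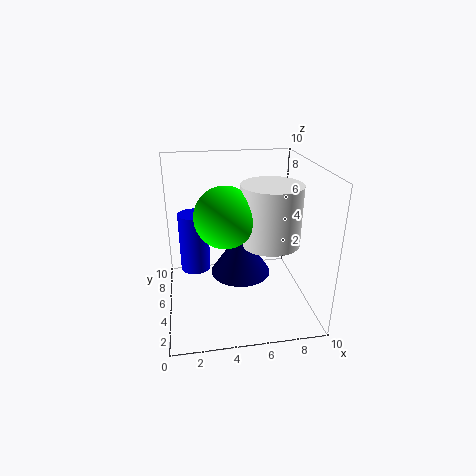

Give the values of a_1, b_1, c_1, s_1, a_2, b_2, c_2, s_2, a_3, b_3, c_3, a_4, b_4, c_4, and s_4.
a_1 = 7
b_1 = 4
c_1 = 5
s_1 = 2
a_2 = 5
b_2 = 4
c_2 = 3
s_2 = 2
a_3 = 4
b_3 = 4
c_3 = 7
a_4 = 2
b_4 = 5
c_4 = 3
s_4 = 1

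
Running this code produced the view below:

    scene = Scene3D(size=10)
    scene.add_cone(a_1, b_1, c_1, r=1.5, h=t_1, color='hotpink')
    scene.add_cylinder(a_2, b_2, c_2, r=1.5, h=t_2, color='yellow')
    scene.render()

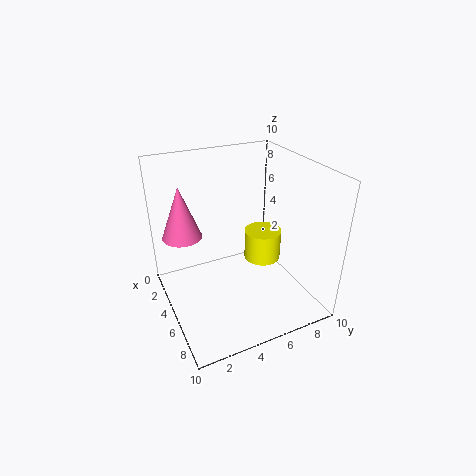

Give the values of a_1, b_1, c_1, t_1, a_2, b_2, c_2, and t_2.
a_1 = 1.5, b_1 = 2, c_1 = 4, t_1 = 4, a_2 = 2.5, b_2 = 8.5, c_2 = 1, t_2 = 2.5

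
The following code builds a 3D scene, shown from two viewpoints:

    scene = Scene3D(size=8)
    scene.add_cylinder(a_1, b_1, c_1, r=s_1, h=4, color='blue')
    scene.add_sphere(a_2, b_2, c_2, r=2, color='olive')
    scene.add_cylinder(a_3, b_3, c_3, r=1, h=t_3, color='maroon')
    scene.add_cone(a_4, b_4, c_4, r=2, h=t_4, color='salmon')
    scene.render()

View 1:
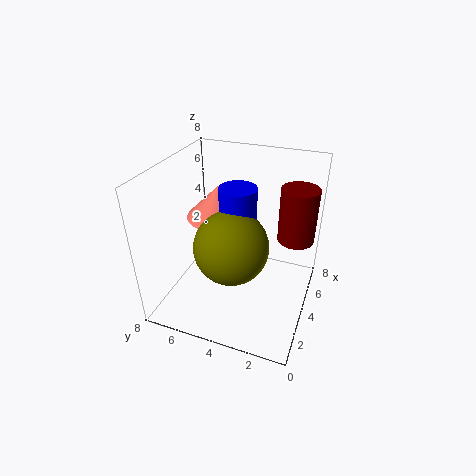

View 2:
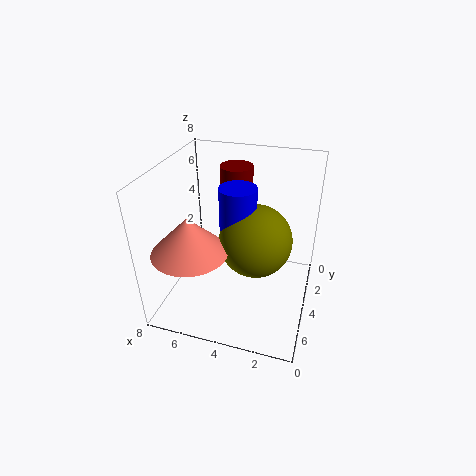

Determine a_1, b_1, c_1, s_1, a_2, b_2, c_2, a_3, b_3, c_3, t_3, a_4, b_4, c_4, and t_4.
a_1 = 4, b_1 = 4, c_1 = 3, s_1 = 1, a_2 = 3, b_2 = 4, c_2 = 4, a_3 = 5, b_3 = 1, c_3 = 4, t_3 = 3, a_4 = 6, b_4 = 6, c_4 = 4, t_4 = 2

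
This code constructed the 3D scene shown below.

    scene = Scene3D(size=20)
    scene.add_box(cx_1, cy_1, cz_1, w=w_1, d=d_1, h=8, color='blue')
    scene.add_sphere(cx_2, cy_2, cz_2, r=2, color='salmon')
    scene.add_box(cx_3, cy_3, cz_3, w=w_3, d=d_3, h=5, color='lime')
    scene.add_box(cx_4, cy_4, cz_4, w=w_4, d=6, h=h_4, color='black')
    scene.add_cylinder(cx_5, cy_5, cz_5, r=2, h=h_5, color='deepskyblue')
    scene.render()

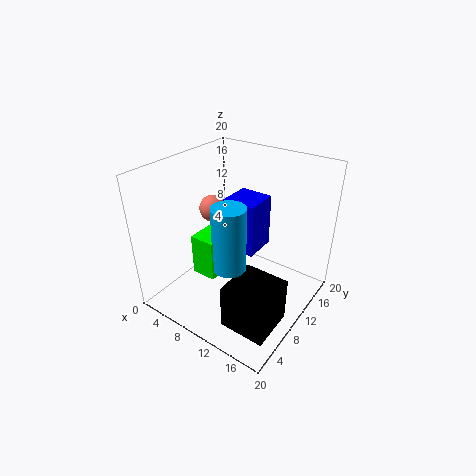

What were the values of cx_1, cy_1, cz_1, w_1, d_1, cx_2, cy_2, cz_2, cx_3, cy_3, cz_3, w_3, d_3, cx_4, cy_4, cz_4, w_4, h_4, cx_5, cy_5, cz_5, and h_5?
cx_1 = 6
cy_1 = 12
cz_1 = 6
w_1 = 5
d_1 = 5
cx_2 = 4
cy_2 = 12
cz_2 = 12
cx_3 = 9
cy_3 = 2
cz_3 = 9
w_3 = 3
d_3 = 4
cx_4 = 13
cy_4 = 2
cz_4 = 2
w_4 = 6
h_4 = 6
cx_5 = 13
cy_5 = 4
cz_5 = 10
h_5 = 8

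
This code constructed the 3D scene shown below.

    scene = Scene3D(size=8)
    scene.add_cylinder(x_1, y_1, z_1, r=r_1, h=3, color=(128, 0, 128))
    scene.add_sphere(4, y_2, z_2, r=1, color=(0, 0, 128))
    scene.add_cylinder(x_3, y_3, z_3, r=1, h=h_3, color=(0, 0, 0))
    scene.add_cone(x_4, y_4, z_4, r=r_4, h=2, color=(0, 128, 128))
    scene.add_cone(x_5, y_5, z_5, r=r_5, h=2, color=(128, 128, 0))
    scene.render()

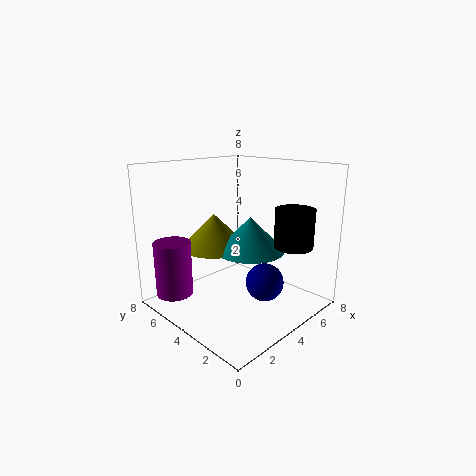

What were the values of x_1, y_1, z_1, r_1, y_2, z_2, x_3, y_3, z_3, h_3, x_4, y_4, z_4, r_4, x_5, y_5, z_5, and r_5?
x_1 = 1
y_1 = 6
z_1 = 1
r_1 = 1
y_2 = 2
z_2 = 2
x_3 = 5
y_3 = 1
z_3 = 4
h_3 = 2
x_4 = 5
y_4 = 4
z_4 = 3
r_4 = 2
x_5 = 4
y_5 = 6
z_5 = 3
r_5 = 2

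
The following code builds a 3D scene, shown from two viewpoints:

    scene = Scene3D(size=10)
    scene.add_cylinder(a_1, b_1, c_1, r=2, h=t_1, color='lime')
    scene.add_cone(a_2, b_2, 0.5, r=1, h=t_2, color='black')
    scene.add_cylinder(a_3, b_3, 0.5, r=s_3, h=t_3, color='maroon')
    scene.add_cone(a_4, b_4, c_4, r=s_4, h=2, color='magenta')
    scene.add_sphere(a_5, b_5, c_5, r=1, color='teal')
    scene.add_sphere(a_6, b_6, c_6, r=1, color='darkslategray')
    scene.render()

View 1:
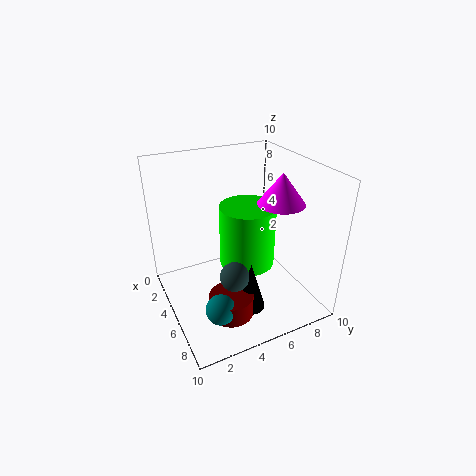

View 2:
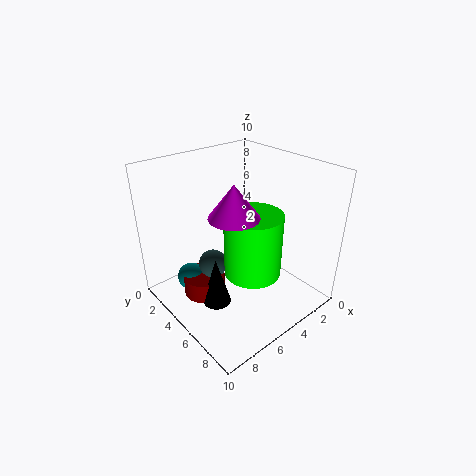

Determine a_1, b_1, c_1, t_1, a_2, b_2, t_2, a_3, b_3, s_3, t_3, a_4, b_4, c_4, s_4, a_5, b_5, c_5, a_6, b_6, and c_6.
a_1 = 4.5
b_1 = 6
c_1 = 2.5
t_1 = 4.5
a_2 = 7
b_2 = 5
t_2 = 3.5
a_3 = 7
b_3 = 3.5
s_3 = 1.5
t_3 = 1.5
a_4 = 7
b_4 = 7
c_4 = 8
s_4 = 1.5
a_5 = 7.5
b_5 = 2.5
c_5 = 1.5
a_6 = 6.5
b_6 = 4
c_6 = 3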